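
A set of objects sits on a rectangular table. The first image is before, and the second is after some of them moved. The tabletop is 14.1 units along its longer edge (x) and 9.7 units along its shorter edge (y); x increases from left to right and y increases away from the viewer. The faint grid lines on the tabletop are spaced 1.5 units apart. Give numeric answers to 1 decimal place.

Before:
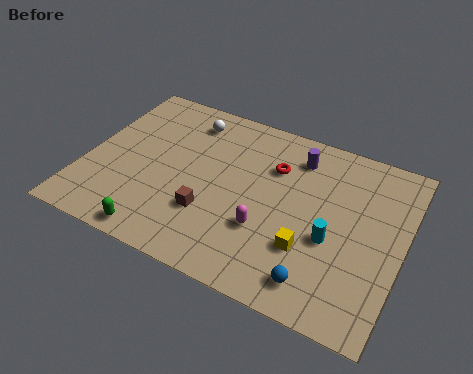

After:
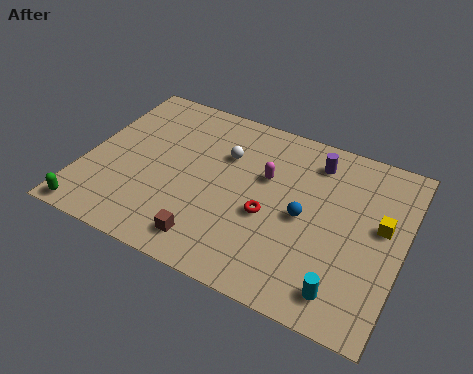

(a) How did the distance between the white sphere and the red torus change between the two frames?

-0.8

The distance was about 4.3 in the first image and 3.5 in the second, so they moved 0.8 units closer together.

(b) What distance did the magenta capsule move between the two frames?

2.9

The magenta capsule moved from about (8.3, 3.2) to (7.9, 6.1), a distance of √(0.4² + 2.9²) ≈ 2.9.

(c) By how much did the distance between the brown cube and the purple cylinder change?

+1.7

The distance was about 5.8 in the first image and 7.5 in the second, so they moved 1.7 units further apart.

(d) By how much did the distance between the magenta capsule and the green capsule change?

+3.8

They were about 5.1 units apart before and 8.9 after — 3.8 units further apart.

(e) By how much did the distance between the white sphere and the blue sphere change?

-5.0

Before: roughly 9.3 units apart; after: 4.3. That's 5.0 units closer together.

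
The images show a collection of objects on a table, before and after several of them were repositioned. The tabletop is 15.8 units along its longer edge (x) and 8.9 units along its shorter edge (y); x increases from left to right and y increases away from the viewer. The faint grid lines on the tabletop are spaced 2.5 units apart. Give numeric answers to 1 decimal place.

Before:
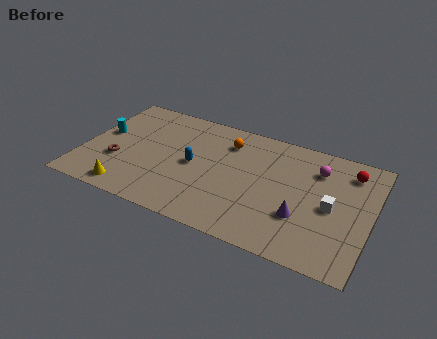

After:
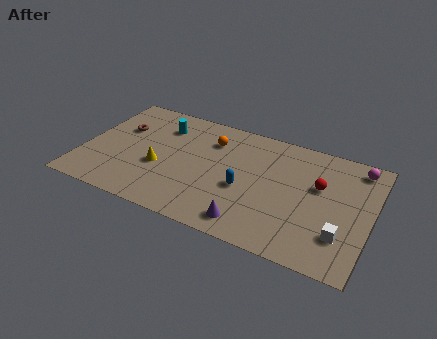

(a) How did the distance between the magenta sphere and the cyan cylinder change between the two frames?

-1.1

They were about 11.9 units apart before and 10.8 after — 1.1 units closer together.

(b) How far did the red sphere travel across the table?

2.3

From (14.4, 7.2) to (12.9, 5.5), the red sphere covered √(1.5² + 1.7²) ≈ 2.3 units.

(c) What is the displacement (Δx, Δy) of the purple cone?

(-2.6, -1.6)

The purple cone was at about (12.2, 2.9) and moved to about (9.6, 1.3).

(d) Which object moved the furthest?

the cyan cylinder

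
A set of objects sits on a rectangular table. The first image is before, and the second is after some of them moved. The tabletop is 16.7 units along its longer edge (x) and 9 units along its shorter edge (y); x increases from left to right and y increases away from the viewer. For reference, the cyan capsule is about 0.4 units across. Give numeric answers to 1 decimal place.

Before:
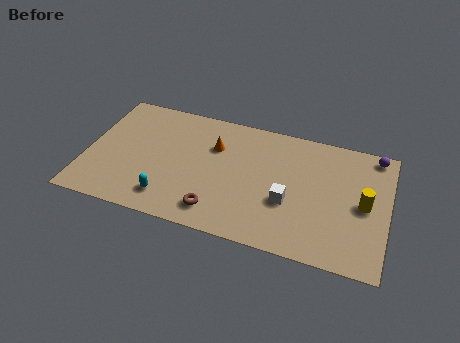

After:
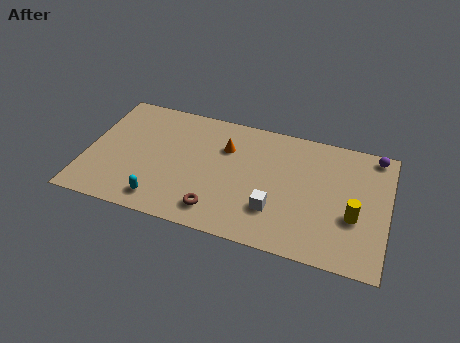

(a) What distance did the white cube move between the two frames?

1.1

The white cube was near (11.3, 3.4) before and (10.6, 2.6) after, so it travelled √(0.7² + 0.8²) ≈ 1.1 units.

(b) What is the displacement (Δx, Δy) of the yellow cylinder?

(-0.5, -1.0)

The yellow cylinder was at about (15.4, 4.4) and moved to about (14.9, 3.4).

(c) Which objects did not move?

the purple sphere and the brown torus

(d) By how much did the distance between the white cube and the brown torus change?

-0.9

They were about 4.2 units apart before and 3.3 after — 0.9 units closer together.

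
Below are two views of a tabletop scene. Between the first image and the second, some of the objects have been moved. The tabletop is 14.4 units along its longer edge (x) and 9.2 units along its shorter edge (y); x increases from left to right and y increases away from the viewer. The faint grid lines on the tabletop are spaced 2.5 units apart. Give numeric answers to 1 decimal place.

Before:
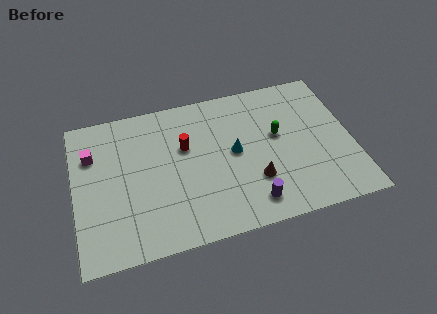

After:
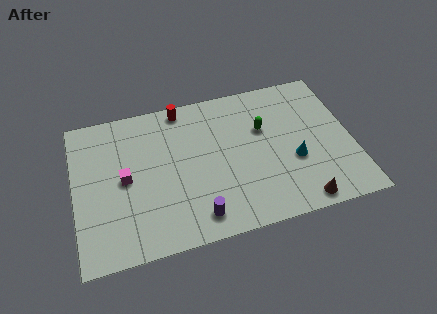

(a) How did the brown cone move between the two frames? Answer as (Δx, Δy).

(2.2, -1.9)

The brown cone started near (9.2, 2.8) and ended near (11.4, 0.9).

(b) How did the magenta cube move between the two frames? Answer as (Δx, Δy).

(1.6, -1.9)

The magenta cube started near (1.0, 6.5) and ended near (2.6, 4.6).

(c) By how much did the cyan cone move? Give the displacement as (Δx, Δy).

(3.0, -1.3)

The cyan cone was at about (8.3, 4.8) and moved to about (11.3, 3.5).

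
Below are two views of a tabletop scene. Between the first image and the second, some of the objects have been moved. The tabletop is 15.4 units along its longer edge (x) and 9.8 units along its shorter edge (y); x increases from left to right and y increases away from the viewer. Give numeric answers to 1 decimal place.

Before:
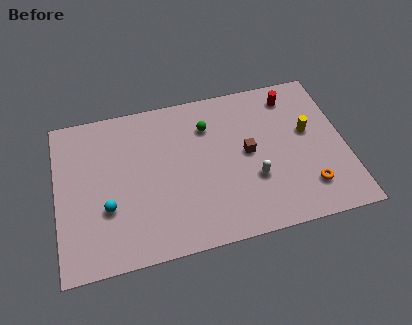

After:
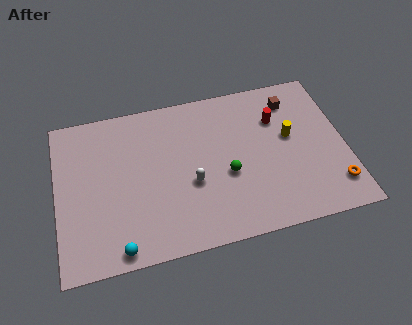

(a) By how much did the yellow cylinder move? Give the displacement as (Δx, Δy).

(-1.0, -0.1)

The yellow cylinder was at about (13.5, 5.7) and moved to about (12.5, 5.6).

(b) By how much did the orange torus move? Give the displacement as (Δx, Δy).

(1.4, -0.2)

The orange torus was at about (13.2, 2.2) and moved to about (14.6, 2.0).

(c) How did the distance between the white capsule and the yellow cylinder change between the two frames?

+1.8

The distance was about 3.9 in the first image and 5.7 in the second, so they moved 1.8 units further apart.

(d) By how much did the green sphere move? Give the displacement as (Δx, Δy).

(0.8, -3.3)

From the two frames, the green sphere sits at roughly (8.2, 7.3) before and (9.0, 4.0) after.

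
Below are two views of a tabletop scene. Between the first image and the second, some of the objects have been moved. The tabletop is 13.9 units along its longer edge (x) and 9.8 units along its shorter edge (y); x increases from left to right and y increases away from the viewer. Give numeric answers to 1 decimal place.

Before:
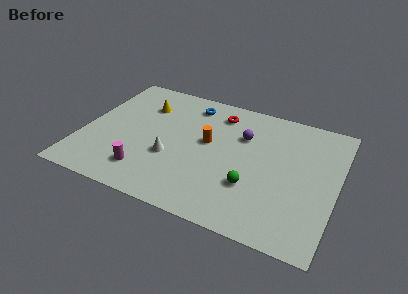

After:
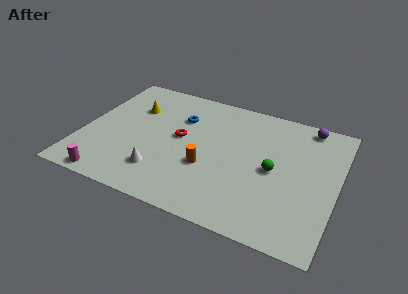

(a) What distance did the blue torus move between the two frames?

1.4

The blue torus was near (5.5, 8.2) before and (5.1, 6.9) after, so it travelled √(0.4² + 1.3²) ≈ 1.4 units.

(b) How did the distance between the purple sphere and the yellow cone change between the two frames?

+4.1

They were about 5.6 units apart before and 9.7 after — 4.1 units further apart.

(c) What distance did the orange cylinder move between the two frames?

1.9

From (6.8, 5.5) to (7.0, 3.6), the orange cylinder covered √(0.2² + 1.9²) ≈ 1.9 units.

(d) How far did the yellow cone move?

0.6

The yellow cone moved from about (3.0, 7.2) to (2.5, 6.8), a distance of √(0.5² + 0.4²) ≈ 0.6.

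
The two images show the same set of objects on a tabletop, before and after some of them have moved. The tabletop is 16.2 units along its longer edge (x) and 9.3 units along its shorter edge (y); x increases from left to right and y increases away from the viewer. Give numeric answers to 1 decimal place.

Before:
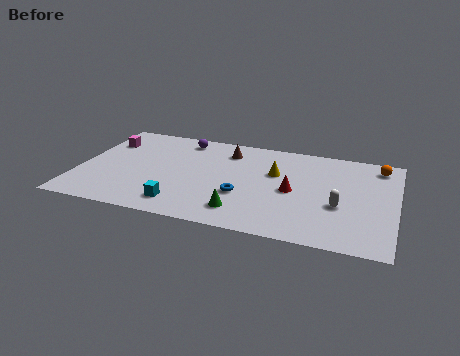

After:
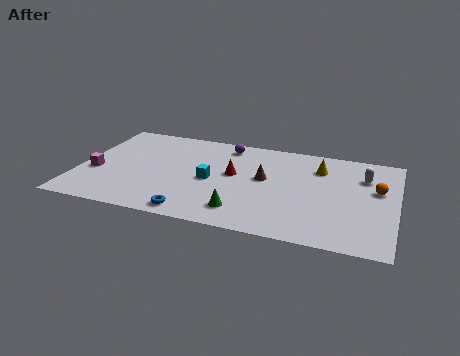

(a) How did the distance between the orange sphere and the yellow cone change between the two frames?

-2.3

Before: roughly 5.6 units apart; after: 3.3. That's 2.3 units closer together.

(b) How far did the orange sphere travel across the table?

2.3

From (15.2, 7.9) to (15.2, 5.6), the orange sphere covered √(0.0² + 2.3²) ≈ 2.3 units.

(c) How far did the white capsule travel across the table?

3.3

The white capsule moved from about (13.4, 3.6) to (14.5, 6.7), a distance of √(1.1² + 3.1²) ≈ 3.3.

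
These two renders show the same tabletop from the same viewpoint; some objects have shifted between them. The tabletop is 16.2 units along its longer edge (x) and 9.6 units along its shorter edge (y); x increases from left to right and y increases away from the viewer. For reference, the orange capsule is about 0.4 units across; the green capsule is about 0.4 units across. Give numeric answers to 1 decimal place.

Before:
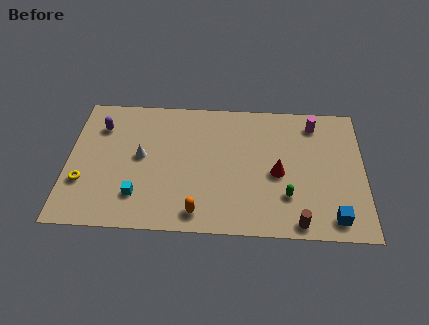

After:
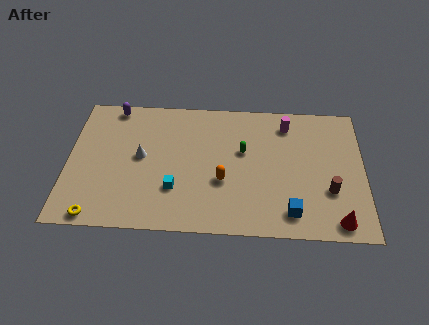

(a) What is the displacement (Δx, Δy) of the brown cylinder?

(1.7, 2.3)

The brown cylinder started near (12.6, 0.9) and ended near (14.3, 3.2).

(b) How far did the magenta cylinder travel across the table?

1.5

The magenta cylinder was near (13.5, 8.0) before and (12.0, 7.9) after, so it travelled √(1.5² + 0.1²) ≈ 1.5 units.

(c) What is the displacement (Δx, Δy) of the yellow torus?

(0.8, -2.3)

The yellow torus was at about (0.9, 3.1) and moved to about (1.7, 0.8).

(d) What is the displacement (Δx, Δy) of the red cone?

(3.2, -3.2)

The red cone was at about (11.5, 4.3) and moved to about (14.7, 1.1).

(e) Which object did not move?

the white cone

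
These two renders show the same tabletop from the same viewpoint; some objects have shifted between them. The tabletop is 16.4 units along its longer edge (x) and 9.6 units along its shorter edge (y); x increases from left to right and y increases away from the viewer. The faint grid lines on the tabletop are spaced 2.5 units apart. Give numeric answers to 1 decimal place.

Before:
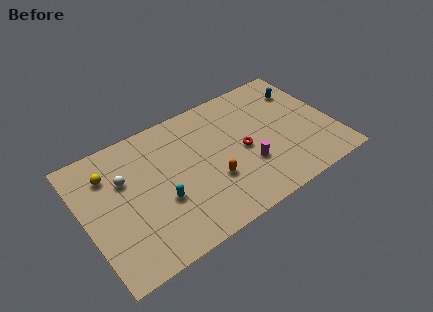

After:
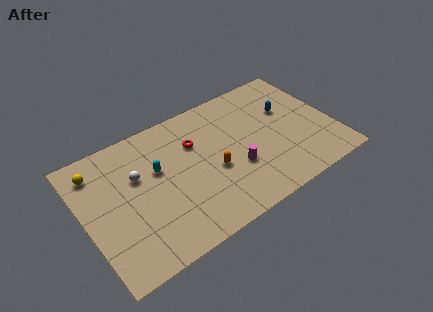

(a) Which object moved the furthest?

the red torus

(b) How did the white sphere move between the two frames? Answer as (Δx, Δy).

(0.8, -0.2)

From the two frames, the white sphere sits at roughly (2.8, 6.3) before and (3.6, 6.1) after.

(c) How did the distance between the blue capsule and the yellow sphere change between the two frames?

-0.4

Before: roughly 13.0 units apart; after: 12.6. That's 0.4 units closer together.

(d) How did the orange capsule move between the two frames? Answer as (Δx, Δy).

(0.2, 0.7)

The orange capsule was at about (8.1, 3.3) and moved to about (8.3, 4.0).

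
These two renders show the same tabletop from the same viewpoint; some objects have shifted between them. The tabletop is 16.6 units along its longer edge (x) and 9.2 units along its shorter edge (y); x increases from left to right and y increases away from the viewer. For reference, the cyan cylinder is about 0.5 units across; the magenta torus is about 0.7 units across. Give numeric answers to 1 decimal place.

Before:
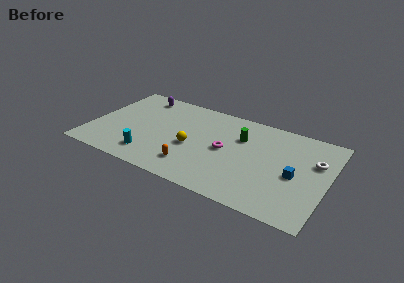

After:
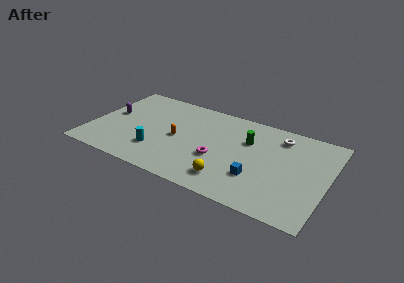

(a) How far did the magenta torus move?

1.2

The magenta torus was near (9.5, 4.6) before and (9.1, 3.5) after, so it travelled √(0.4² + 1.1²) ≈ 1.2 units.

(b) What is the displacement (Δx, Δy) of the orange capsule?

(-1.4, 2.4)

The orange capsule started near (7.5, 2.0) and ended near (6.1, 4.4).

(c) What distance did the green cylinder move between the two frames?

0.5

The green cylinder was near (10.4, 6.3) before and (10.9, 6.2) after, so it travelled √(0.5² + 0.1²) ≈ 0.5 units.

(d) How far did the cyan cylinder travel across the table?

0.8

From (4.5, 1.8) to (4.9, 2.5), the cyan cylinder covered √(0.4² + 0.7²) ≈ 0.8 units.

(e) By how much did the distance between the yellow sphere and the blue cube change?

-5.1

Before: roughly 7.2 units apart; after: 2.1. That's 5.1 units closer together.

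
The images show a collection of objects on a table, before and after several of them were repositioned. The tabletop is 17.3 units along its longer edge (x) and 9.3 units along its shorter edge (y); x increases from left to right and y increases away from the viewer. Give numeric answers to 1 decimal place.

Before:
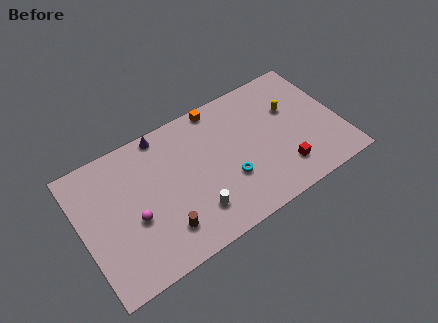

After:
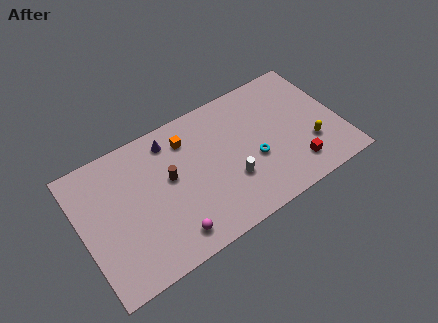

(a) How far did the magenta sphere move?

3.1

The magenta sphere moved from about (3.3, 3.8) to (5.4, 1.5), a distance of √(2.1² + 2.3²) ≈ 3.1.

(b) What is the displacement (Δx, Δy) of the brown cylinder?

(0.9, 3.2)

From the two frames, the brown cylinder sits at roughly (5.0, 2.1) before and (5.9, 5.3) after.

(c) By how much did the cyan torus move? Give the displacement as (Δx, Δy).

(1.8, 0.5)

The cyan torus started near (9.6, 3.2) and ended near (11.4, 3.7).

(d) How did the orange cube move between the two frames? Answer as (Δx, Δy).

(-2.3, -1.2)

The orange cube was at about (9.7, 8.5) and moved to about (7.4, 7.3).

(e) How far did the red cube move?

0.8

The red cube was near (13.1, 2.1) before and (13.9, 1.9) after, so it travelled √(0.8² + 0.2²) ≈ 0.8 units.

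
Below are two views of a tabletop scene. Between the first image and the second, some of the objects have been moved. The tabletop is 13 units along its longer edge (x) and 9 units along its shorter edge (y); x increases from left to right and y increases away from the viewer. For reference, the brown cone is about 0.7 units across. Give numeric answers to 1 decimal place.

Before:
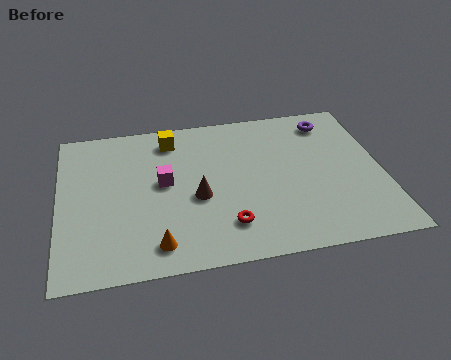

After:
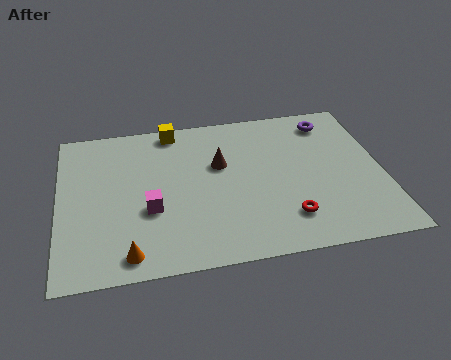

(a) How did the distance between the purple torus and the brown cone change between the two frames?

-1.7

Before: roughly 6.7 units apart; after: 5.0. That's 1.7 units closer together.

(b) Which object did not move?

the purple torus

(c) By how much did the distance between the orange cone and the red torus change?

+3.5

The distance was about 2.9 in the first image and 6.4 in the second, so they moved 3.5 units further apart.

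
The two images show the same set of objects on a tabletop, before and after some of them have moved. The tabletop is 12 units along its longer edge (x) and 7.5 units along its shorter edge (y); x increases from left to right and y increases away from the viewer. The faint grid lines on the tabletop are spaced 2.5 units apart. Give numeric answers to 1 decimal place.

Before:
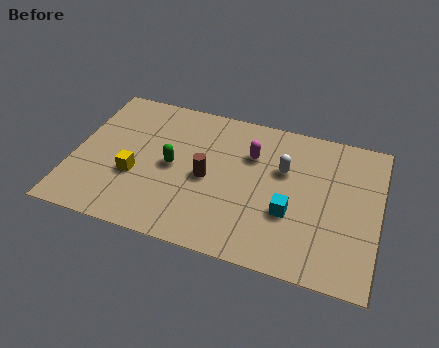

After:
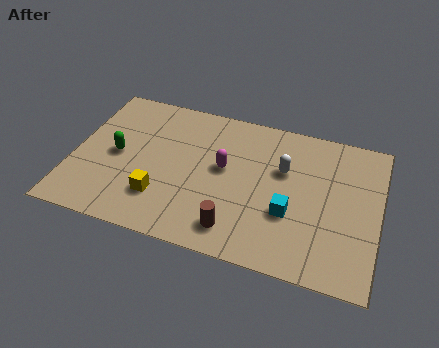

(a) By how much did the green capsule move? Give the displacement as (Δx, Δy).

(-2.2, 0.0)

The green capsule was at about (3.9, 3.7) and moved to about (1.7, 3.7).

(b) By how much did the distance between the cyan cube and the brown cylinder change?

-1.0

Before: roughly 3.4 units apart; after: 2.4. That's 1.0 units closer together.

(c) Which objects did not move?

the cyan cube and the white capsule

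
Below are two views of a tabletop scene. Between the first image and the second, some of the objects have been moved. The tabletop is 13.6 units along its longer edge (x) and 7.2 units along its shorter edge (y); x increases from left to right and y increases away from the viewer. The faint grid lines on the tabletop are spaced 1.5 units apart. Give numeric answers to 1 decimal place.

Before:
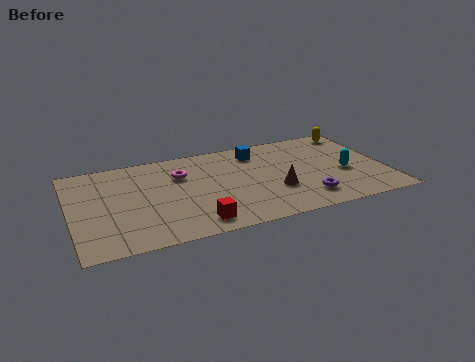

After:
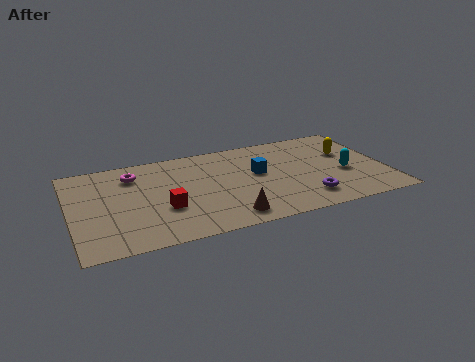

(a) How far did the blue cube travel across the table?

1.7

From (8.2, 5.8) to (8.1, 4.1), the blue cube covered √(0.1² + 1.7²) ≈ 1.7 units.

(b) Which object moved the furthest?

the brown cone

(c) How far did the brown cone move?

2.6

From (8.7, 2.5) to (6.5, 1.1), the brown cone covered √(2.2² + 1.4²) ≈ 2.6 units.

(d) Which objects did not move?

the purple torus and the cyan capsule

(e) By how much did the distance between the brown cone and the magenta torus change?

+1.2

Before: roughly 4.6 units apart; after: 5.8. That's 1.2 units further apart.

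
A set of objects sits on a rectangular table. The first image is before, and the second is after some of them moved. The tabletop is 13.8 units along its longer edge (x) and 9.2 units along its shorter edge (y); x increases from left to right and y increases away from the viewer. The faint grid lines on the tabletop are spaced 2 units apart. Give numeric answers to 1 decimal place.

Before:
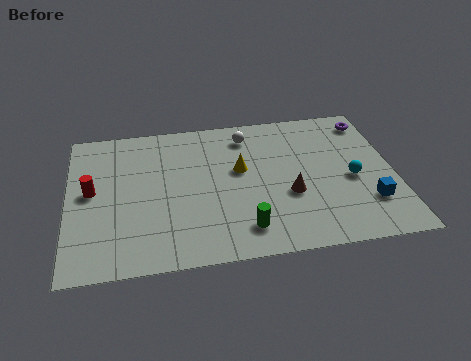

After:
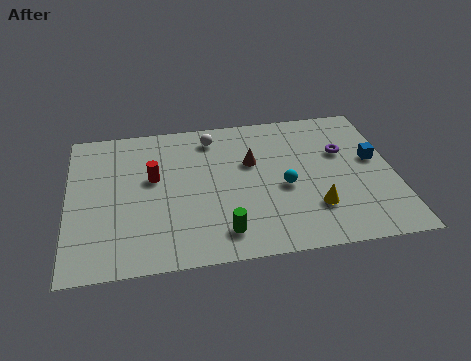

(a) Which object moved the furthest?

the yellow cone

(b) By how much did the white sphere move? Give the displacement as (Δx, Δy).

(-1.5, 0.1)

From the two frames, the white sphere sits at roughly (7.7, 7.6) before and (6.2, 7.7) after.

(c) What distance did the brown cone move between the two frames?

2.7

The brown cone was near (9.3, 3.5) before and (7.8, 5.8) after, so it travelled √(1.5² + 2.3²) ≈ 2.7 units.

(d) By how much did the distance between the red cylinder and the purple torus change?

-4.2

They were about 12.3 units apart before and 8.1 after — 4.2 units closer together.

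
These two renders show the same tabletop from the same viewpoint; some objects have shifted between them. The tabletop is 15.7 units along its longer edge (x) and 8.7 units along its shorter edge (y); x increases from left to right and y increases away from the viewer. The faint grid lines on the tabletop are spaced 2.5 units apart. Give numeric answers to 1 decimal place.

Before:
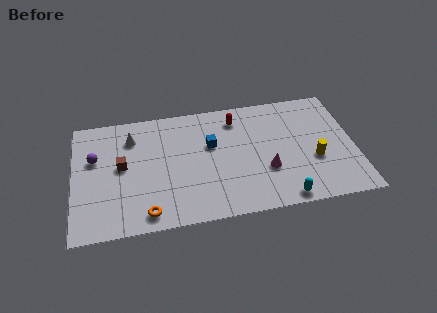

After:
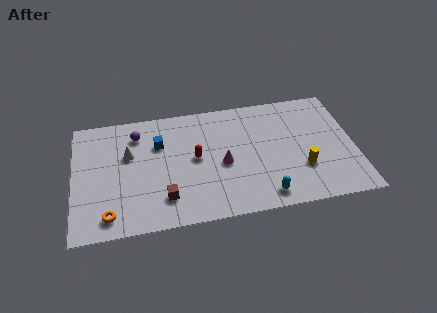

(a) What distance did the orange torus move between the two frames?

2.1

From (4.0, 1.1) to (1.9, 1.3), the orange torus covered √(2.1² + 0.2²) ≈ 2.1 units.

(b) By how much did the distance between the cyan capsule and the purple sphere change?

-2.4

Before: roughly 11.3 units apart; after: 8.9. That's 2.4 units closer together.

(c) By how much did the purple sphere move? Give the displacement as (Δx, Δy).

(2.4, 1.4)

The purple sphere started near (1.2, 5.5) and ended near (3.6, 6.9).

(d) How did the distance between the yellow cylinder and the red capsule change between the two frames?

+0.5

They were about 5.7 units apart before and 6.2 after — 0.5 units further apart.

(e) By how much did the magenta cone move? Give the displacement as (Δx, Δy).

(-2.4, 0.9)

The magenta cone started near (10.7, 3.0) and ended near (8.3, 3.9).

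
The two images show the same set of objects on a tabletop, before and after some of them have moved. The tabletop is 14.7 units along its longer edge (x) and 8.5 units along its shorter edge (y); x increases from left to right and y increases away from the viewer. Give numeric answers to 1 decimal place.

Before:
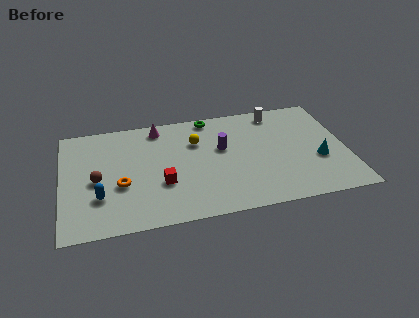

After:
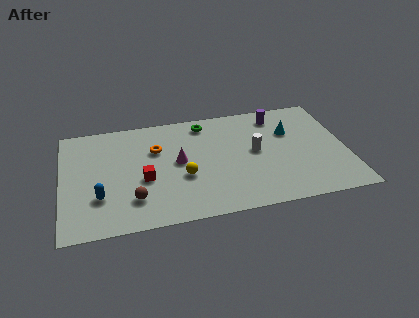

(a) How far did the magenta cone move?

3.0

From (5.1, 7.4) to (6.0, 4.5), the magenta cone covered √(0.9² + 2.9²) ≈ 3.0 units.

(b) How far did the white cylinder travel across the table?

3.2

From (11.3, 7.4) to (10.0, 4.5), the white cylinder covered √(1.3² + 2.9²) ≈ 3.2 units.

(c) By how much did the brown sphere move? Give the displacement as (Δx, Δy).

(1.8, -1.8)

The brown sphere started near (1.8, 3.9) and ended near (3.6, 2.1).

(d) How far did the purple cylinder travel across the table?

3.6

From (8.3, 5.1) to (11.3, 7.1), the purple cylinder covered √(3.0² + 2.0²) ≈ 3.6 units.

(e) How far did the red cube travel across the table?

1.0

From (5.1, 3.0) to (4.2, 3.5), the red cube covered √(0.9² + 0.5²) ≈ 1.0 units.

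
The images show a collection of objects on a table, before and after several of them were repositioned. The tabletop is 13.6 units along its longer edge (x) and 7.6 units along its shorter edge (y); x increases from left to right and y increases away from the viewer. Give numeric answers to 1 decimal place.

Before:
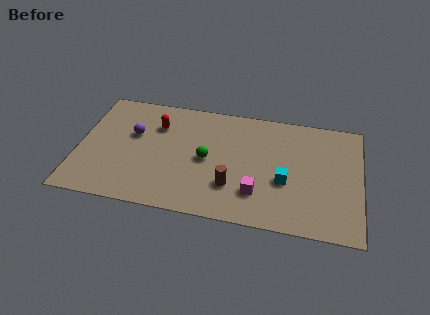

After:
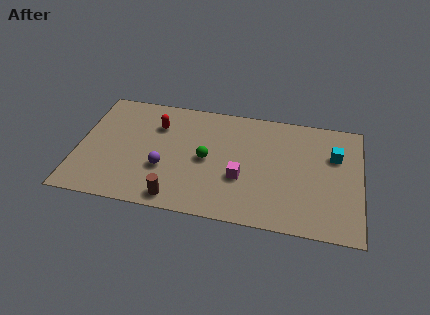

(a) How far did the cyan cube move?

3.1

The cyan cube was near (10.0, 3.0) before and (12.3, 5.1) after, so it travelled √(2.3² + 2.1²) ≈ 3.1 units.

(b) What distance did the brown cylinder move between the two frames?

2.9

The brown cylinder moved from about (7.5, 2.2) to (4.9, 0.9), a distance of √(2.6² + 1.3²) ≈ 2.9.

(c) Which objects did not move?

the red capsule and the green sphere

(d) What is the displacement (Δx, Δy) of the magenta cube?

(-0.8, 0.8)

The magenta cube was at about (8.7, 2.0) and moved to about (7.9, 2.8).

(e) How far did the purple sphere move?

2.6

The purple sphere moved from about (2.6, 4.7) to (4.2, 2.7), a distance of √(1.6² + 2.0²) ≈ 2.6.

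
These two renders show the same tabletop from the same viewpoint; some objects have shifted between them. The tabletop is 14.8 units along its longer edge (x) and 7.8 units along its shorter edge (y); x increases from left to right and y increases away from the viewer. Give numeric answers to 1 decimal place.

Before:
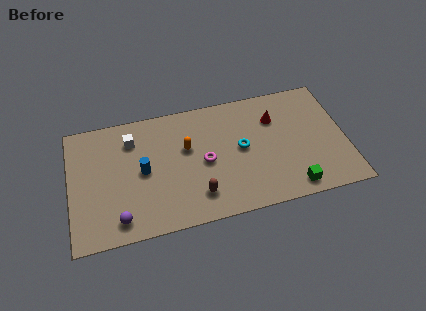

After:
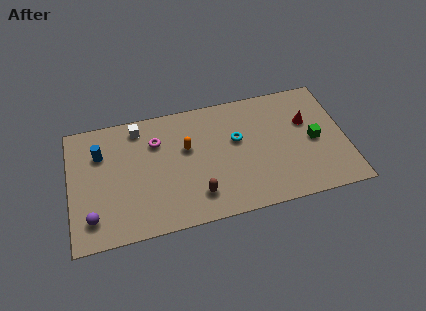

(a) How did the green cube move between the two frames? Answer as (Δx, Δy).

(1.4, 2.7)

From the two frames, the green cube sits at roughly (11.7, 1.0) before and (13.1, 3.7) after.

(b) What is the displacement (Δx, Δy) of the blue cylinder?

(-2.2, 1.6)

The blue cylinder started near (3.9, 3.9) and ended near (1.7, 5.5).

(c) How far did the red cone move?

1.8

From (11.1, 5.6) to (12.8, 5.0), the red cone covered √(1.7² + 0.6²) ≈ 1.8 units.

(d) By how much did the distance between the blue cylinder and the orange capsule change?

+2.1

They were about 2.6 units apart before and 4.7 after — 2.1 units further apart.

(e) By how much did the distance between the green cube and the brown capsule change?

+1.7

They were about 5.0 units apart before and 6.7 after — 1.7 units further apart.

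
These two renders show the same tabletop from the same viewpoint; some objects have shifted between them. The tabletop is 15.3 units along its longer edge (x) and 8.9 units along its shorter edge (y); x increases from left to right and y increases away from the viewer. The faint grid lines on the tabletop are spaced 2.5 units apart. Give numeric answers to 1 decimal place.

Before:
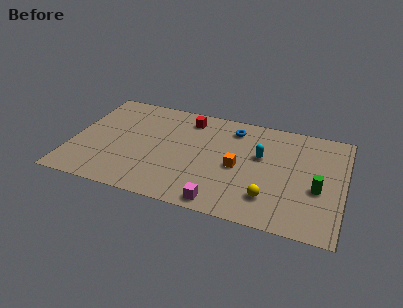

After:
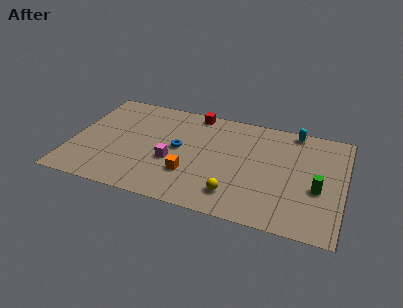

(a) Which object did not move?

the green cylinder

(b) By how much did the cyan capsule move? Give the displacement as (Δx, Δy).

(1.7, 2.7)

The cyan capsule started near (10.6, 5.4) and ended near (12.3, 8.1).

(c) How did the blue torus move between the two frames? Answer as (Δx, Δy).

(-2.9, -2.6)

From the two frames, the blue torus sits at roughly (8.9, 7.3) before and (6.0, 4.7) after.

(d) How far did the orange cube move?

3.0

The orange cube moved from about (9.4, 4.1) to (6.8, 2.7), a distance of √(2.6² + 1.4²) ≈ 3.0.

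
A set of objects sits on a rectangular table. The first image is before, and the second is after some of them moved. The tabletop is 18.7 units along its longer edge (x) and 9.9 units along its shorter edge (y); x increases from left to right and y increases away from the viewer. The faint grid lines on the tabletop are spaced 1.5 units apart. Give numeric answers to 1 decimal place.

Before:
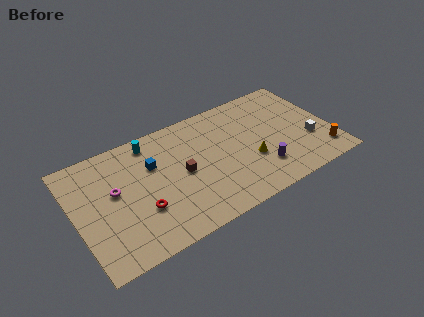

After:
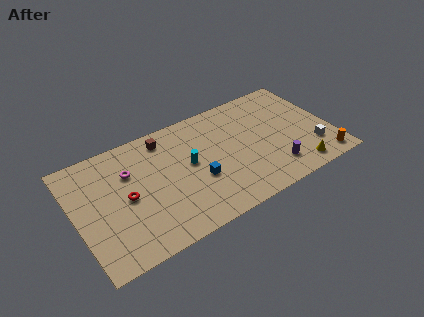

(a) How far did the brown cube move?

3.6

From (7.7, 4.9) to (6.9, 8.4), the brown cube covered √(0.8² + 3.5²) ≈ 3.6 units.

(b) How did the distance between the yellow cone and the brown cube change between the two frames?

+6.2

They were about 5.1 units apart before and 11.3 after — 6.2 units further apart.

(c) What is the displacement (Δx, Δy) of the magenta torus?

(1.2, 1.1)

The magenta torus was at about (2.9, 5.7) and moved to about (4.1, 6.8).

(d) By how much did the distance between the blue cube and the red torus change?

+1.7

They were about 3.5 units apart before and 5.2 after — 1.7 units further apart.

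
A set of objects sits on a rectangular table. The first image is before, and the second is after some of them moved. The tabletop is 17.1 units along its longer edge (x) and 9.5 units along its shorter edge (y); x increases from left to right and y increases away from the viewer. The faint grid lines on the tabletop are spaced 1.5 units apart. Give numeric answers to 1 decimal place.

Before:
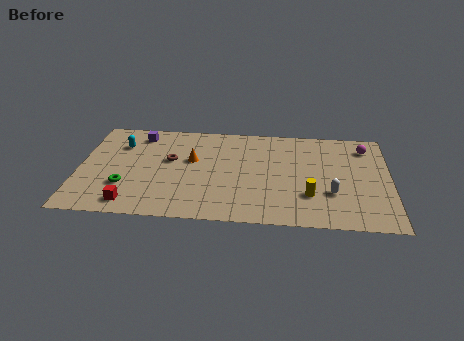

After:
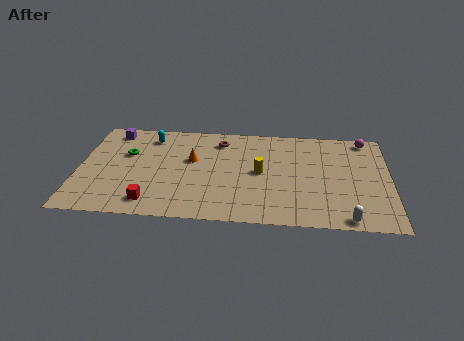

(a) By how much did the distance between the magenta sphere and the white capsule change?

+2.8

Before: roughly 5.0 units apart; after: 7.8. That's 2.8 units further apart.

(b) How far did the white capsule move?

2.4

From (13.9, 3.1) to (14.7, 0.8), the white capsule covered √(0.8² + 2.3²) ≈ 2.4 units.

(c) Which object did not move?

the orange cone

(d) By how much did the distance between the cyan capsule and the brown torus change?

+0.8

The distance was about 3.1 in the first image and 3.9 in the second, so they moved 0.8 units further apart.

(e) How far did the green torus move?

3.1

The green torus moved from about (2.6, 2.9) to (2.6, 6.0), a distance of √(0.0² + 3.1²) ≈ 3.1.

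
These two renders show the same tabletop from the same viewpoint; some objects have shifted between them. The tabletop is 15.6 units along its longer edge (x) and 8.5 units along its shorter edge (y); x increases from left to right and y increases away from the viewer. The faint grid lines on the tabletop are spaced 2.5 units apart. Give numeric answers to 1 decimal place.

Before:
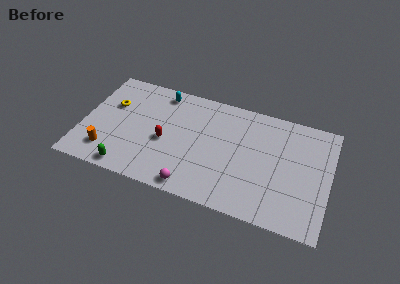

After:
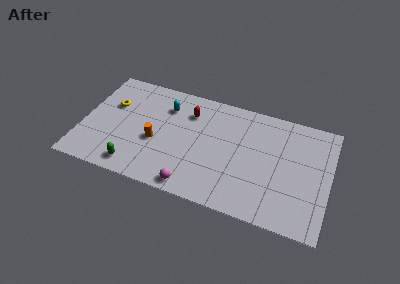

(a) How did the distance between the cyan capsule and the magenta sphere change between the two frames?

-1.1

They were about 7.0 units apart before and 5.9 after — 1.1 units closer together.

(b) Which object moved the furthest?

the orange cylinder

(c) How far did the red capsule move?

3.0

From (5.3, 3.7) to (6.6, 6.4), the red capsule covered √(1.3² + 2.7²) ≈ 3.0 units.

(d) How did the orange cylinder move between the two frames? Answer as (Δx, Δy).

(2.9, 1.7)

From the two frames, the orange cylinder sits at roughly (1.8, 1.8) before and (4.7, 3.5) after.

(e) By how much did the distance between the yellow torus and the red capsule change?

+1.0

The distance was about 4.0 in the first image and 5.0 in the second, so they moved 1.0 units further apart.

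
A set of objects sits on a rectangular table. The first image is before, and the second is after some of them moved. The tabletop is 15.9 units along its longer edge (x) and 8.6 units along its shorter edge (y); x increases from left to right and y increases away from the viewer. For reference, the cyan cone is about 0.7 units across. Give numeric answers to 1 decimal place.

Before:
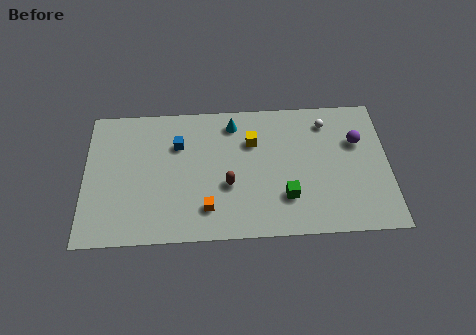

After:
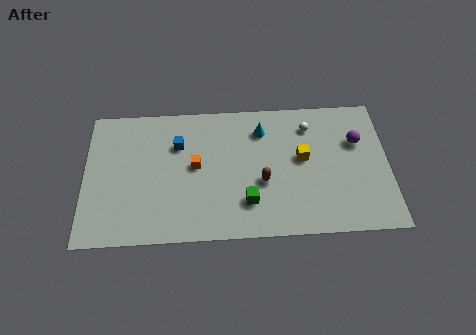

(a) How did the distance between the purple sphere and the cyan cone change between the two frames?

-1.6

They were about 6.7 units apart before and 5.1 after — 1.6 units closer together.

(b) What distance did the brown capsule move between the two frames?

1.8

The brown capsule moved from about (7.5, 3.3) to (9.3, 3.4), a distance of √(1.8² + 0.1²) ≈ 1.8.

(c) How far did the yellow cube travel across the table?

2.9

From (8.8, 6.0) to (11.4, 4.8), the yellow cube covered √(2.6² + 1.2²) ≈ 2.9 units.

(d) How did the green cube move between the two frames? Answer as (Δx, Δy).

(-2.0, -0.2)

The green cube was at about (10.5, 2.4) and moved to about (8.5, 2.2).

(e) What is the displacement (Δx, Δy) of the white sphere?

(-0.9, -0.2)

The white sphere was at about (12.7, 7.0) and moved to about (11.8, 6.8).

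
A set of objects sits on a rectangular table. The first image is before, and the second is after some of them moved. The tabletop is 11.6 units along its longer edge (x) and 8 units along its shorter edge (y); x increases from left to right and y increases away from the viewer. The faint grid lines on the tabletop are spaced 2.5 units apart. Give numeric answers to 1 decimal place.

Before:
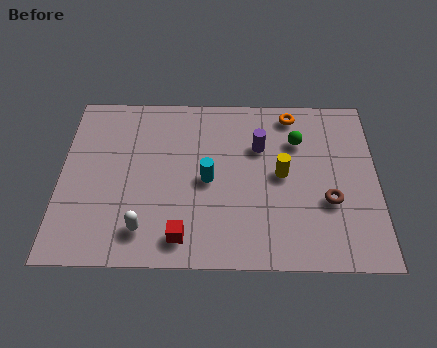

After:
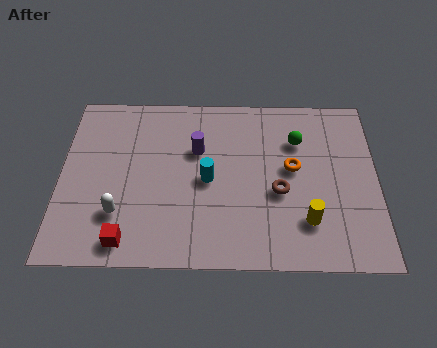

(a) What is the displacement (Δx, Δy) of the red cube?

(-2.0, -0.2)

From the two frames, the red cube sits at roughly (4.5, 1.2) before and (2.5, 1.0) after.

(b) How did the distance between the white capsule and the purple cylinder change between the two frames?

-1.6

The distance was about 5.7 in the first image and 4.1 in the second, so they moved 1.6 units closer together.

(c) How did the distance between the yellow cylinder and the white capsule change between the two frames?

+1.2

Before: roughly 5.6 units apart; after: 6.8. That's 1.2 units further apart.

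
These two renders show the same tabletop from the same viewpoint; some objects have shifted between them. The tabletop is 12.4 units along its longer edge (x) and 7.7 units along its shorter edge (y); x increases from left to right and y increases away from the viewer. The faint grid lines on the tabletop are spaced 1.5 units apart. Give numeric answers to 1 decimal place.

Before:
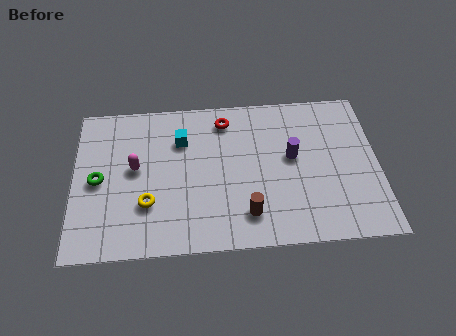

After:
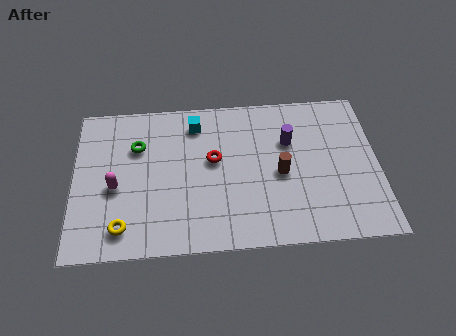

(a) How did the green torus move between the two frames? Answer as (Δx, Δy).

(1.6, 1.6)

The green torus was at about (1.0, 3.7) and moved to about (2.6, 5.3).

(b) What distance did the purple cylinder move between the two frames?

0.8

The purple cylinder was near (8.9, 4.3) before and (8.8, 5.1) after, so it travelled √(0.1² + 0.8²) ≈ 0.8 units.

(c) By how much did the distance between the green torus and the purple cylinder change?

-1.7

They were about 7.9 units apart before and 6.2 after — 1.7 units closer together.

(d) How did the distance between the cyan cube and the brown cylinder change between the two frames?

-0.3

Before: roughly 4.7 units apart; after: 4.4. That's 0.3 units closer together.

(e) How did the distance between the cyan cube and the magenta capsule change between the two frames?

+2.2

The distance was about 2.3 in the first image and 4.5 in the second, so they moved 2.2 units further apart.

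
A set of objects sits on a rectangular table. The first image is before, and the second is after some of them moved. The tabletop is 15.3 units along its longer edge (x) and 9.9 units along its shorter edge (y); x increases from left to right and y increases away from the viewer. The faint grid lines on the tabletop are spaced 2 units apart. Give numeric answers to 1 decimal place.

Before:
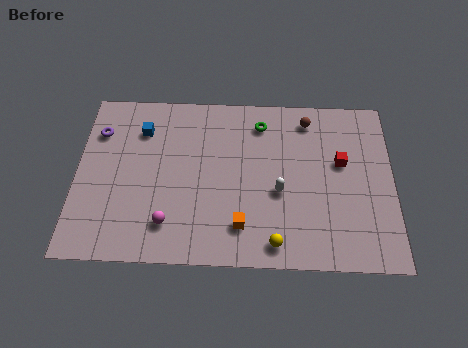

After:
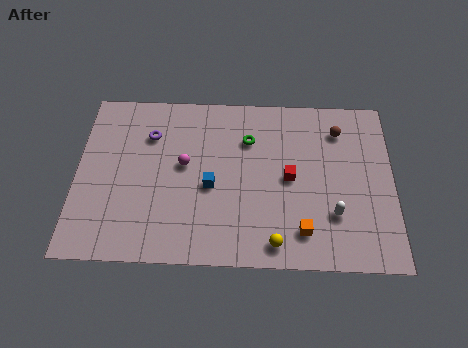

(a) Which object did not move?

the yellow sphere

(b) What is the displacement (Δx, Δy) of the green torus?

(-0.6, -1.0)

From the two frames, the green torus sits at roughly (8.9, 8.1) before and (8.3, 7.1) after.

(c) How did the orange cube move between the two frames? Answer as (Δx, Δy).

(2.9, -0.2)

The orange cube started near (8.0, 2.1) and ended near (10.9, 1.9).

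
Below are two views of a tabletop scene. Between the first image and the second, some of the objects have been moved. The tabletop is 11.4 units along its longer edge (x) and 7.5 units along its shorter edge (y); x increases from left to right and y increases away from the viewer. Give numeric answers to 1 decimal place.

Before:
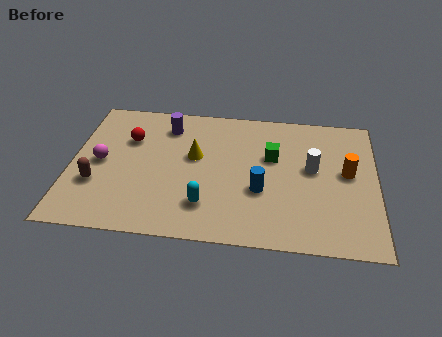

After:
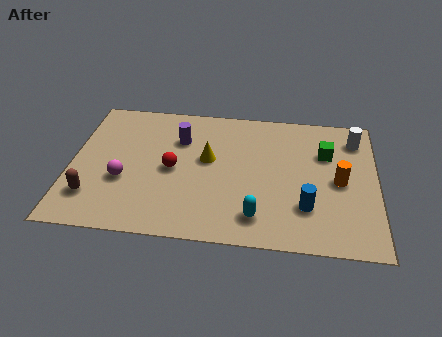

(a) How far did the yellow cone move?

0.5

From (4.6, 4.4) to (5.1, 4.3), the yellow cone covered √(0.5² + 0.1²) ≈ 0.5 units.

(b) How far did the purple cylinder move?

0.9

From (3.5, 6.0) to (4.0, 5.3), the purple cylinder covered √(0.5² + 0.7²) ≈ 0.9 units.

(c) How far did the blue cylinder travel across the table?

1.8

The blue cylinder moved from about (7.1, 2.8) to (8.8, 2.1), a distance of √(1.7² + 0.7²) ≈ 1.8.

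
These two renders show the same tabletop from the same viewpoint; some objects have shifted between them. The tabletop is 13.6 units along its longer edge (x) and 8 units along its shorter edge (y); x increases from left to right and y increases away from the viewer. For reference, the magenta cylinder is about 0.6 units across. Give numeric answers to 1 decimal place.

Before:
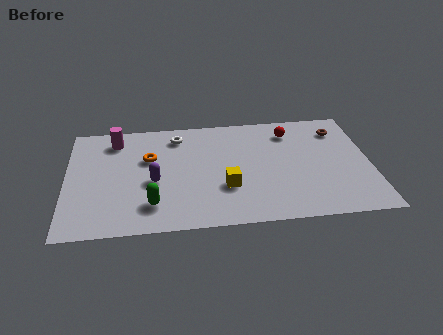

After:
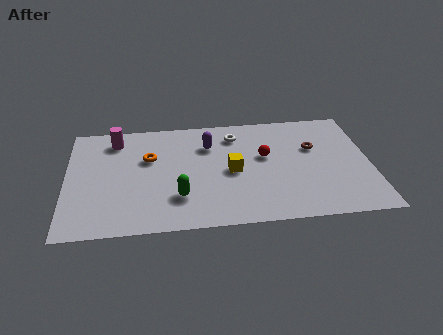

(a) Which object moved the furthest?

the purple capsule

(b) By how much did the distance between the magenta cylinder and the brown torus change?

-1.1

The distance was about 10.1 in the first image and 9.0 in the second, so they moved 1.1 units closer together.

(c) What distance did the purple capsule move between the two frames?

3.5

The purple capsule moved from about (3.9, 3.4) to (6.4, 5.8), a distance of √(2.5² + 2.4²) ≈ 3.5.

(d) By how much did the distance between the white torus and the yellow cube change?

-1.8

Before: roughly 4.4 units apart; after: 2.6. That's 1.8 units closer together.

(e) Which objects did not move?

the magenta cylinder and the orange torus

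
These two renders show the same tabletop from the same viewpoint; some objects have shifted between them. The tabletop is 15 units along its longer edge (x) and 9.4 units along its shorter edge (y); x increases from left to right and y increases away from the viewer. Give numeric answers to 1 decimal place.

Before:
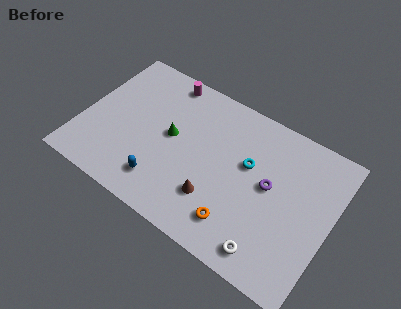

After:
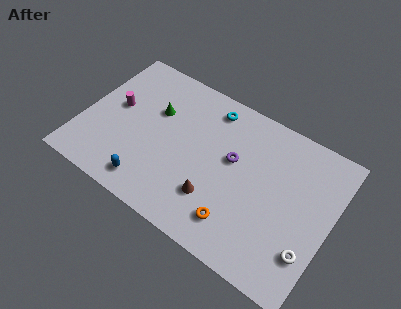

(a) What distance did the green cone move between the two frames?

1.6

The green cone was near (5.3, 5.0) before and (4.1, 6.1) after, so it travelled √(1.2² + 1.1²) ≈ 1.6 units.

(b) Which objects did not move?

the orange torus and the brown cone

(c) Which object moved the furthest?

the magenta cylinder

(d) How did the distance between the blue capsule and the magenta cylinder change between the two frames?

-1.9

Before: roughly 6.6 units apart; after: 4.7. That's 1.9 units closer together.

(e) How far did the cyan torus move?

3.5

From (9.9, 5.7) to (7.2, 8.0), the cyan torus covered √(2.7² + 2.3²) ≈ 3.5 units.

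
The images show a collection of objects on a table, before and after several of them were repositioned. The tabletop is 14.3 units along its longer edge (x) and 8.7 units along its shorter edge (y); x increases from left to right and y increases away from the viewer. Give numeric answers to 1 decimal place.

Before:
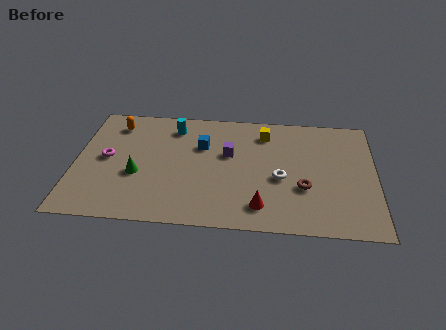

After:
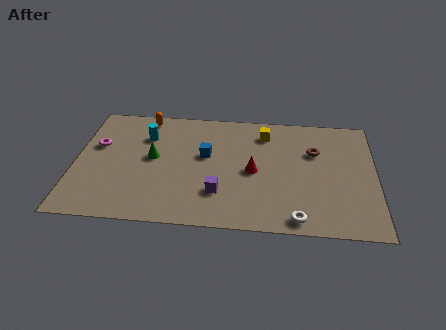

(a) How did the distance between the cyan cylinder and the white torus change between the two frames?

+2.9

The distance was about 6.2 in the first image and 9.1 in the second, so they moved 2.9 units further apart.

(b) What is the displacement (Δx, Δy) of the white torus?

(0.8, -2.8)

From the two frames, the white torus sits at roughly (9.8, 3.7) before and (10.6, 0.9) after.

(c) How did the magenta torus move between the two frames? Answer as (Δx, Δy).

(-0.5, 0.9)

The magenta torus started near (1.5, 4.5) and ended near (1.0, 5.4).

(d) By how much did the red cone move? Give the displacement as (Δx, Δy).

(-0.4, 2.5)

From the two frames, the red cone sits at roughly (8.9, 1.6) before and (8.5, 4.1) after.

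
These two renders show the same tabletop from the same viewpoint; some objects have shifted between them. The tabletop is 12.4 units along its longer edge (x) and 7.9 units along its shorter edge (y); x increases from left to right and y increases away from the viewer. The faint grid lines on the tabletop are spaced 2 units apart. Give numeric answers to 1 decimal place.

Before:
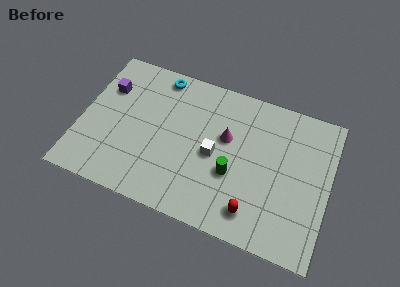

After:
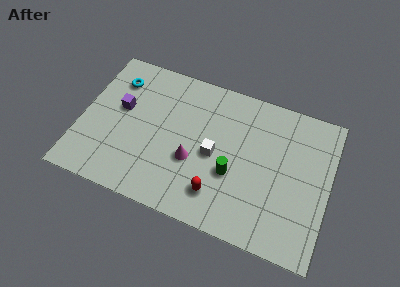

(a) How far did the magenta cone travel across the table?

2.3

The magenta cone moved from about (7.2, 4.8) to (5.7, 3.0), a distance of √(1.5² + 1.8²) ≈ 2.3.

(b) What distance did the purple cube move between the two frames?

1.2

From (1.1, 5.5) to (1.9, 4.6), the purple cube covered √(0.8² + 0.9²) ≈ 1.2 units.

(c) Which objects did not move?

the white cube and the green cylinder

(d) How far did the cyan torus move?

2.3

The cyan torus was near (3.6, 7.0) before and (1.5, 6.1) after, so it travelled √(2.1² + 0.9²) ≈ 2.3 units.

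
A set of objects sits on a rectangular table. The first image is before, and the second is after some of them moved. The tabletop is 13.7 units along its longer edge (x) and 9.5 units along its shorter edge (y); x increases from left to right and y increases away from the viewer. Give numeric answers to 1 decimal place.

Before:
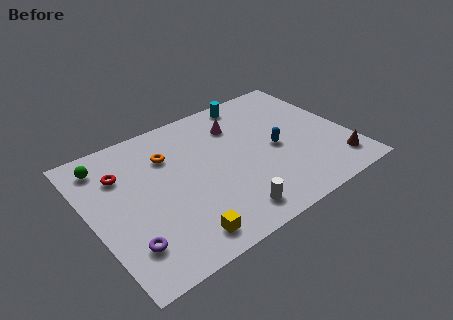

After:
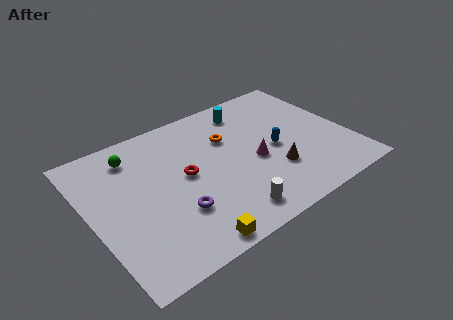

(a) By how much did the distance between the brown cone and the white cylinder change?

-2.8

Before: roughly 6.0 units apart; after: 3.2. That's 2.8 units closer together.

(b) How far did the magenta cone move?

3.0

The magenta cone moved from about (8.2, 7.1) to (8.6, 4.1), a distance of √(0.4² + 3.0²) ≈ 3.0.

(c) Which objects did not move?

the blue capsule and the white cylinder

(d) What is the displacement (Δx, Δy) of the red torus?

(3.1, -1.8)

The red torus was at about (1.9, 6.8) and moved to about (5.0, 5.0).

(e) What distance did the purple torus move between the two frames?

2.8

From (1.4, 2.2) to (4.1, 2.9), the purple torus covered √(2.7² + 0.7²) ≈ 2.8 units.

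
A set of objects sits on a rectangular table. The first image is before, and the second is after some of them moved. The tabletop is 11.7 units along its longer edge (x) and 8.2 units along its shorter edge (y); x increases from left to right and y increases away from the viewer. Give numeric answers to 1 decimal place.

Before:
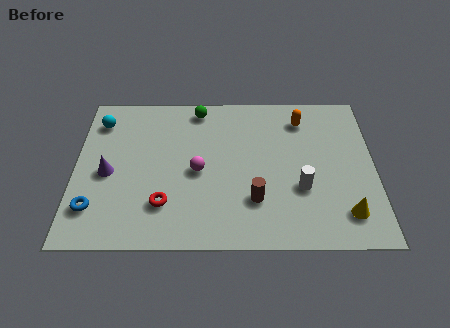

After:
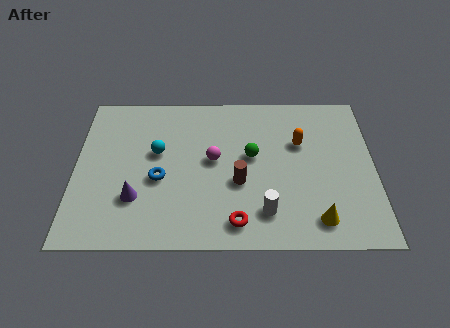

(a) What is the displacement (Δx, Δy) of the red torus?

(2.8, -0.9)

The red torus was at about (3.5, 2.1) and moved to about (6.3, 1.2).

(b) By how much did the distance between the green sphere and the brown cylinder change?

-3.9

The distance was about 5.4 in the first image and 1.5 in the second, so they moved 3.9 units closer together.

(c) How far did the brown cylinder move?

1.1

From (7.0, 2.3) to (6.4, 3.2), the brown cylinder covered √(0.6² + 0.9²) ≈ 1.1 units.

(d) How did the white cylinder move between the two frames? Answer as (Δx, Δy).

(-1.4, -1.2)

The white cylinder started near (8.8, 2.9) and ended near (7.4, 1.7).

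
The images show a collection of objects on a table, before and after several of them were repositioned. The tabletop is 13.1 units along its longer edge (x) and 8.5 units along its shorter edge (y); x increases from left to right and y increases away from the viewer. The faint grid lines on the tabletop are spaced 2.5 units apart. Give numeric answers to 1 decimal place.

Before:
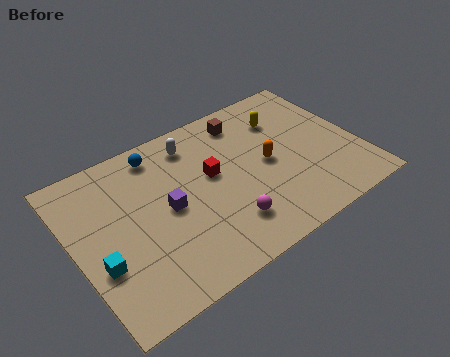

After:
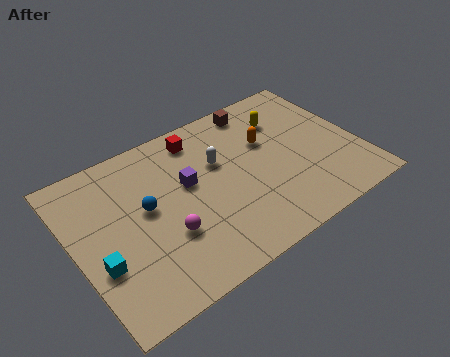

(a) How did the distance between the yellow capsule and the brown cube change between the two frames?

-0.3

Before: roughly 1.9 units apart; after: 1.6. That's 0.3 units closer together.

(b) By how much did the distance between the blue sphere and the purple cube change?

-1.1

The distance was about 3.1 in the first image and 2.0 in the second, so they moved 1.1 units closer together.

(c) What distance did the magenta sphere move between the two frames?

2.8

The magenta sphere was near (6.5, 2.0) before and (3.9, 2.9) after, so it travelled √(2.6² + 0.9²) ≈ 2.8 units.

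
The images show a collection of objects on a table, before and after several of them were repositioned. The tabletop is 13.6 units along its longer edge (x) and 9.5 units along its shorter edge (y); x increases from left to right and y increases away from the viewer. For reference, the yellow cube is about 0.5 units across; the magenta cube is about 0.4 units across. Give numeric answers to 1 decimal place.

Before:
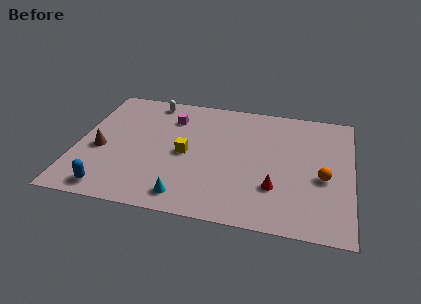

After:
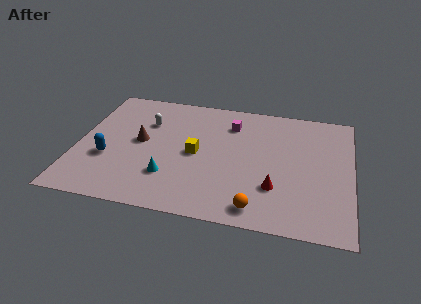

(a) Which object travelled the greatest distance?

the orange sphere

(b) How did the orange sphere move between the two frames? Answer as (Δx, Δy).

(-3.1, -2.8)

The orange sphere was at about (12.2, 4.0) and moved to about (9.1, 1.2).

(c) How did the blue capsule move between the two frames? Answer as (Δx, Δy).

(-0.3, 2.3)

The blue capsule was at about (1.9, 1.1) and moved to about (1.6, 3.4).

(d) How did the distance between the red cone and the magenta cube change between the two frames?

-1.9

Before: roughly 7.0 units apart; after: 5.1. That's 1.9 units closer together.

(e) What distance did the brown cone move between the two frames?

2.1

The brown cone moved from about (1.2, 4.0) to (3.1, 5.0), a distance of √(1.9² + 1.0²) ≈ 2.1.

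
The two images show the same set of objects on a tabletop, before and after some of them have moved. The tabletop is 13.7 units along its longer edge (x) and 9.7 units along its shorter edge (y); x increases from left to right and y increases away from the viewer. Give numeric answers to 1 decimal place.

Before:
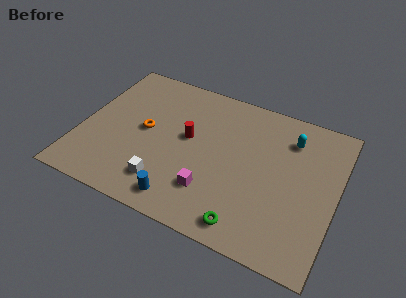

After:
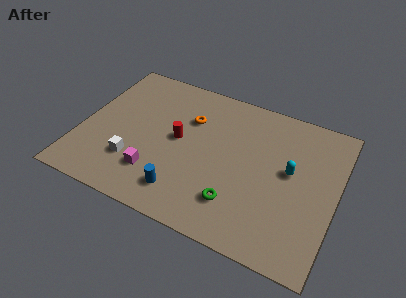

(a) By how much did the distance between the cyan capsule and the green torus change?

-2.5

Before: roughly 6.5 units apart; after: 4.0. That's 2.5 units closer together.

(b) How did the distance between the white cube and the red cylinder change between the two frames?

-0.3

Before: roughly 3.5 units apart; after: 3.2. That's 0.3 units closer together.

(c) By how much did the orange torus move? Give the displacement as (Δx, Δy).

(2.2, 1.7)

The orange torus was at about (3.4, 5.0) and moved to about (5.6, 6.7).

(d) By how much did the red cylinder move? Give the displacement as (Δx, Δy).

(-0.5, -0.3)

From the two frames, the red cylinder sits at roughly (5.7, 5.4) before and (5.2, 5.1) after.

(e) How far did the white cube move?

1.9

The white cube was near (4.9, 2.0) before and (3.1, 2.7) after, so it travelled √(1.8² + 0.7²) ≈ 1.9 units.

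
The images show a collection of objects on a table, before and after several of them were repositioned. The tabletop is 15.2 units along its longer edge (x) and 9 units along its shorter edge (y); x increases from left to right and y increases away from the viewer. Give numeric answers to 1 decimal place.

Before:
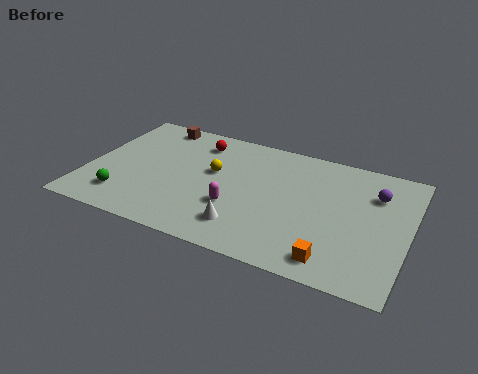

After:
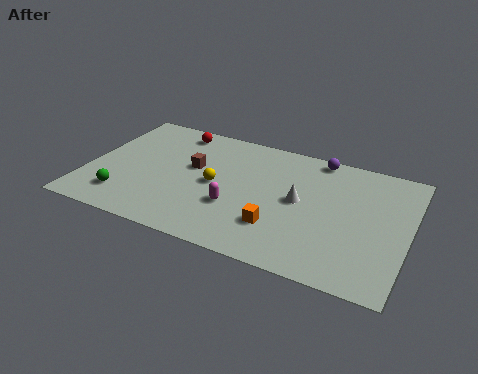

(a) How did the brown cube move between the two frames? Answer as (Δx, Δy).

(2.2, -2.7)

From the two frames, the brown cube sits at roughly (2.7, 8.0) before and (4.9, 5.3) after.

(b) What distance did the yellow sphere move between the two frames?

0.9

From (5.9, 5.3) to (6.1, 4.4), the yellow sphere covered √(0.2² + 0.9²) ≈ 0.9 units.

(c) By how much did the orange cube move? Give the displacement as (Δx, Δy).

(-2.7, 1.2)

The orange cube started near (12.0, 1.3) and ended near (9.3, 2.5).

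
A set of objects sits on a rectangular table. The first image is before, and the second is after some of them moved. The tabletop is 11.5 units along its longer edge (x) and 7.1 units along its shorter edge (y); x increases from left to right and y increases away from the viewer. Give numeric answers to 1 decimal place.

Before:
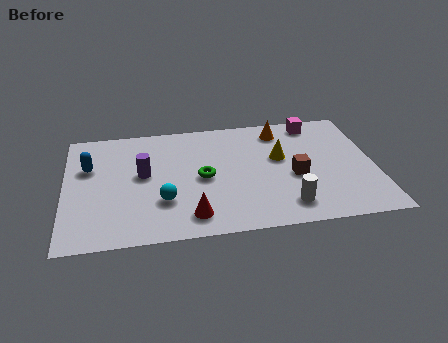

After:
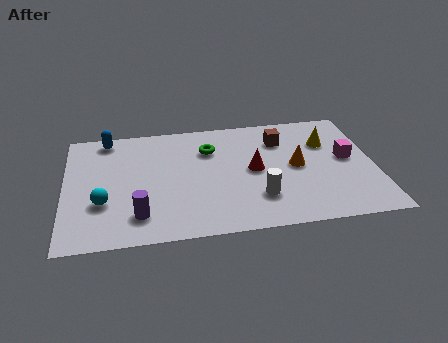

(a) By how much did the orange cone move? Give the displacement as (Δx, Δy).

(0.5, -2.3)

The orange cone was at about (8.1, 5.9) and moved to about (8.6, 3.6).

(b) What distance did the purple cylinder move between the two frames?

2.4

The purple cylinder was near (2.9, 3.9) before and (2.7, 1.5) after, so it travelled √(0.2² + 2.4²) ≈ 2.4 units.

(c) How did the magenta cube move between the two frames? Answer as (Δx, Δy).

(1.1, -2.4)

The magenta cube started near (9.4, 6.2) and ended near (10.5, 3.8).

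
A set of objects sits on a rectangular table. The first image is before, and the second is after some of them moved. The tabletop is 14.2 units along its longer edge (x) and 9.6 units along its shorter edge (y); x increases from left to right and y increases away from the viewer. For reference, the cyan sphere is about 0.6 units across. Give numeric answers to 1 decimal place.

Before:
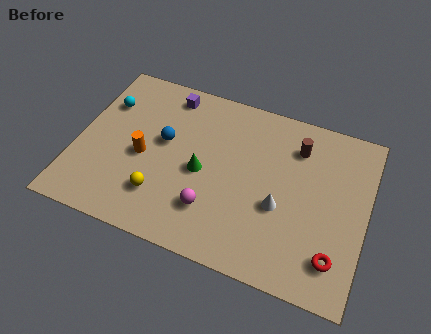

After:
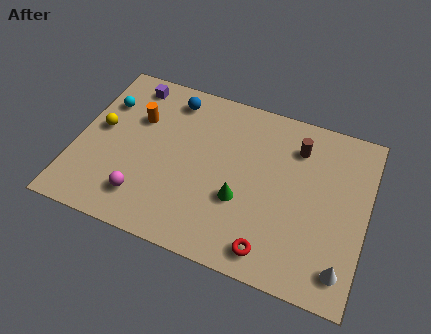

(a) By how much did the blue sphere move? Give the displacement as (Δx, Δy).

(0.1, 2.6)

From the two frames, the blue sphere sits at roughly (4.2, 5.5) before and (4.3, 8.1) after.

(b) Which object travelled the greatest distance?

the yellow sphere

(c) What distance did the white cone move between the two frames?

3.9

The white cone was near (10.1, 3.8) before and (13.3, 1.6) after, so it travelled √(3.2² + 2.2²) ≈ 3.9 units.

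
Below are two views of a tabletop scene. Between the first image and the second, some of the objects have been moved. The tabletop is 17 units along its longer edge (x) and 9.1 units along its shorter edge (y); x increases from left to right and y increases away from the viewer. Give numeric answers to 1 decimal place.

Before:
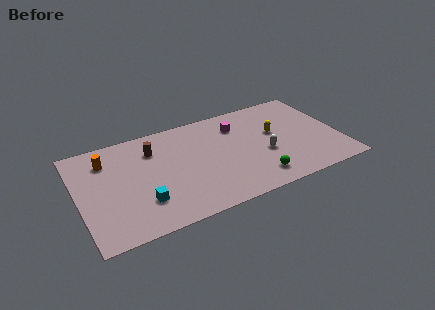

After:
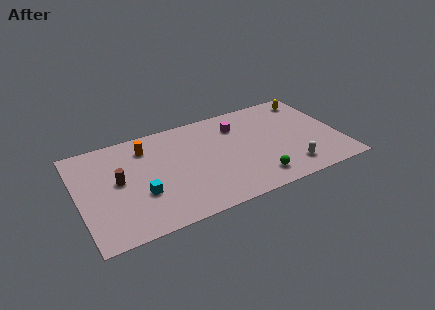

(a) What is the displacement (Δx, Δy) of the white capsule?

(1.4, -1.9)

From the two frames, the white capsule sits at roughly (12.0, 3.6) before and (13.4, 1.7) after.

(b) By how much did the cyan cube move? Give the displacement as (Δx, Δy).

(0.0, 0.7)

The cyan cube was at about (3.9, 2.5) and moved to about (3.9, 3.2).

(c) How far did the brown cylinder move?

3.1

The brown cylinder moved from about (5.0, 6.8) to (2.6, 4.9), a distance of √(2.4² + 1.9²) ≈ 3.1.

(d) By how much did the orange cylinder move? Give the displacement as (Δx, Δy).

(2.6, 0.2)

The orange cylinder started near (2.0, 7.0) and ended near (4.6, 7.2).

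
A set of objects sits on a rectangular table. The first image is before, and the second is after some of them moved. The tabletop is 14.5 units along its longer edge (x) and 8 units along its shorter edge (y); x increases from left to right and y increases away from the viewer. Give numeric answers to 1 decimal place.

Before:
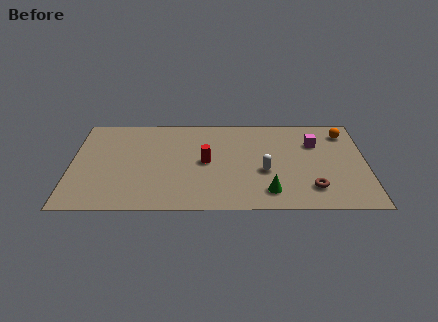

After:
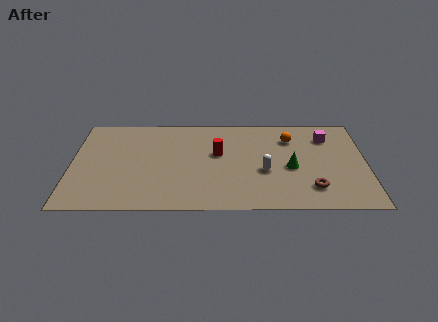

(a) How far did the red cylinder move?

0.9

The red cylinder was near (6.6, 4.0) before and (7.2, 4.7) after, so it travelled √(0.6² + 0.7²) ≈ 0.9 units.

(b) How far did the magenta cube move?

0.8

From (12.0, 5.6) to (12.6, 6.1), the magenta cube covered √(0.6² + 0.5²) ≈ 0.8 units.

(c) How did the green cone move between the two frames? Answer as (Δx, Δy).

(1.1, 2.0)

The green cone was at about (9.7, 1.5) and moved to about (10.8, 3.5).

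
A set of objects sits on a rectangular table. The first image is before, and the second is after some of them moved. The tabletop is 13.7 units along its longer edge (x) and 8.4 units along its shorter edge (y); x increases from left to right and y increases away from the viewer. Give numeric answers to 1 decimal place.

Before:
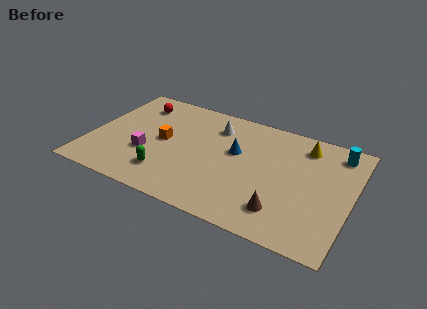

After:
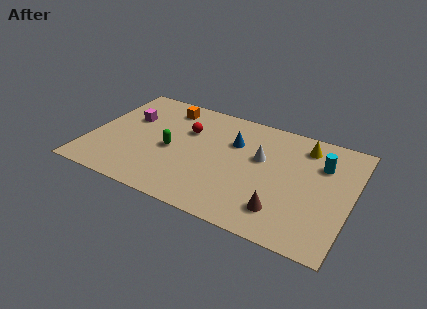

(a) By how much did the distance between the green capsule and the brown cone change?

+0.3

The distance was about 6.1 in the first image and 6.4 in the second, so they moved 0.3 units further apart.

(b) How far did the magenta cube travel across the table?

2.7

The magenta cube moved from about (3.1, 3.0) to (1.8, 5.4), a distance of √(1.3² + 2.4²) ≈ 2.7.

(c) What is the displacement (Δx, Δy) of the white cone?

(2.6, -1.4)

The white cone was at about (6.3, 6.5) and moved to about (8.9, 5.1).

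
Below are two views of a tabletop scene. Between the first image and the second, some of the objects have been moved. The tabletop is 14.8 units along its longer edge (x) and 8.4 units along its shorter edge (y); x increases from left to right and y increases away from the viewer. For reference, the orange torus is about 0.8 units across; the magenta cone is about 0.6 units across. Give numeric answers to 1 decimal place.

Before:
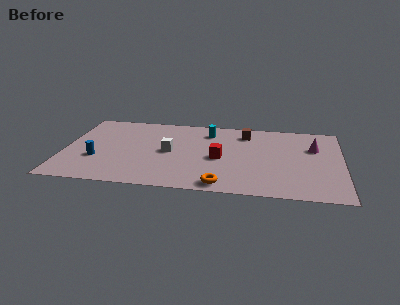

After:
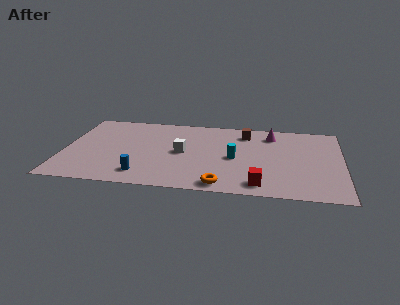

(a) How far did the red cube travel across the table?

3.4

From (8.3, 3.8) to (10.5, 1.2), the red cube covered √(2.2² + 2.6²) ≈ 3.4 units.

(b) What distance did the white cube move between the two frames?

0.7

From (5.6, 4.2) to (6.3, 4.2), the white cube covered √(0.7² + 0.0²) ≈ 0.7 units.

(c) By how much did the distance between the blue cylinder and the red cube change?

-0.4

Before: roughly 6.6 units apart; after: 6.2. That's 0.4 units closer together.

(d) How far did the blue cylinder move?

2.9

The blue cylinder moved from about (1.8, 2.9) to (4.3, 1.5), a distance of √(2.5² + 1.4²) ≈ 2.9.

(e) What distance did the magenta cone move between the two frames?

2.6

The magenta cone was near (13.3, 5.6) before and (11.0, 6.8) after, so it travelled √(2.3² + 1.2²) ≈ 2.6 units.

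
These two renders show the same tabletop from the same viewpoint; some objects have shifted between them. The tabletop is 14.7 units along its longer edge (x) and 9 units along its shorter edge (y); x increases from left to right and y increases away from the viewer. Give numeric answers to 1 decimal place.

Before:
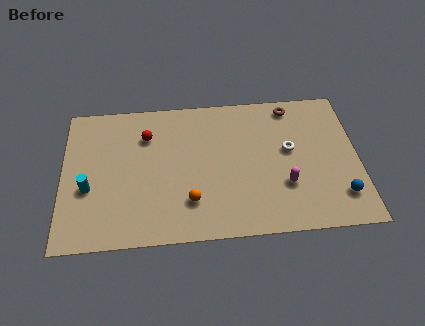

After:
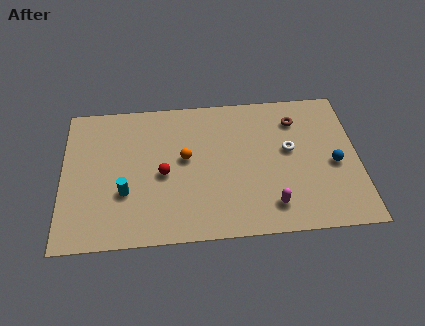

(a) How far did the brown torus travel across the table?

0.9

The brown torus was near (11.5, 7.9) before and (11.7, 7.0) after, so it travelled √(0.2² + 0.9²) ≈ 0.9 units.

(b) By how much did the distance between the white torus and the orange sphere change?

-0.5

The distance was about 5.7 in the first image and 5.2 in the second, so they moved 0.5 units closer together.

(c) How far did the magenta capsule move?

1.4

The magenta capsule moved from about (11.0, 2.9) to (10.3, 1.7), a distance of √(0.7² + 1.2²) ≈ 1.4.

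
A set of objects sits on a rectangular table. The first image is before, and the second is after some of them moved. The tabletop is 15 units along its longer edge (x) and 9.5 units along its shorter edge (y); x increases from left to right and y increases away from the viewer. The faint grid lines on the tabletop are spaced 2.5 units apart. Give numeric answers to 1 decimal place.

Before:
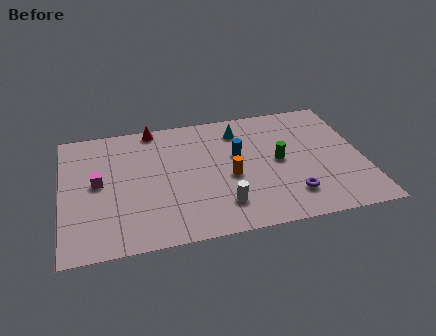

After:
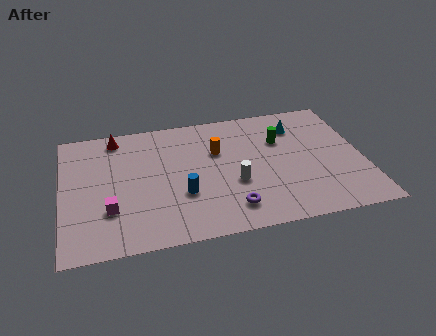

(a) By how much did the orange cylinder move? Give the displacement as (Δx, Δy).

(-0.5, 2.1)

From the two frames, the orange cylinder sits at roughly (8.3, 4.1) before and (7.8, 6.2) after.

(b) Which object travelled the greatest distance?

the blue cylinder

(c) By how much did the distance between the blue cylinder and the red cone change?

+0.8

Before: roughly 5.1 units apart; after: 5.9. That's 0.8 units further apart.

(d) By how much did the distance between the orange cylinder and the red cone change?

-0.4

The distance was about 5.8 in the first image and 5.4 in the second, so they moved 0.4 units closer together.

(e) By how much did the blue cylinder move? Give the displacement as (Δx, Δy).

(-2.9, -2.4)

The blue cylinder started near (8.8, 5.7) and ended near (5.9, 3.3).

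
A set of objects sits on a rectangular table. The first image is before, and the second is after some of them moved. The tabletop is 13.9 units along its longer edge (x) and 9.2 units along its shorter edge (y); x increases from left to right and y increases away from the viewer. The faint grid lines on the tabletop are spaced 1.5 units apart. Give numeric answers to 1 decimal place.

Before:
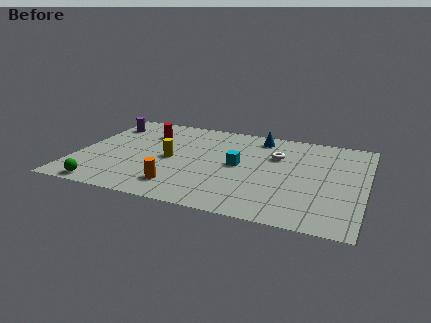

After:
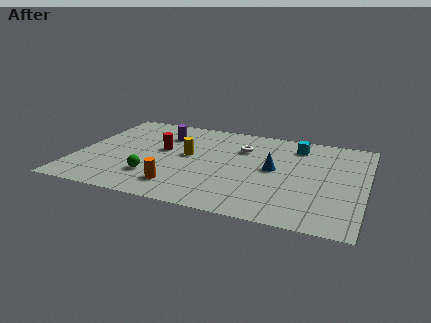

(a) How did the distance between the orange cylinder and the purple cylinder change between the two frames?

-1.7

Before: roughly 6.9 units apart; after: 5.2. That's 1.7 units closer together.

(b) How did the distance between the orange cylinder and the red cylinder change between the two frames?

-1.9

Before: roughly 5.5 units apart; after: 3.6. That's 1.9 units closer together.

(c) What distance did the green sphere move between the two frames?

2.7

The green sphere was near (1.7, 0.8) before and (3.9, 2.4) after, so it travelled √(2.2² + 1.6²) ≈ 2.7 units.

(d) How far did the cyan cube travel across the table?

3.8

The cyan cube moved from about (7.8, 4.7) to (10.4, 7.5), a distance of √(2.6² + 2.8²) ≈ 3.8.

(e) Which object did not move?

the orange cylinder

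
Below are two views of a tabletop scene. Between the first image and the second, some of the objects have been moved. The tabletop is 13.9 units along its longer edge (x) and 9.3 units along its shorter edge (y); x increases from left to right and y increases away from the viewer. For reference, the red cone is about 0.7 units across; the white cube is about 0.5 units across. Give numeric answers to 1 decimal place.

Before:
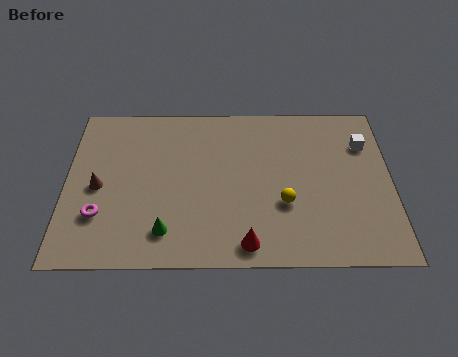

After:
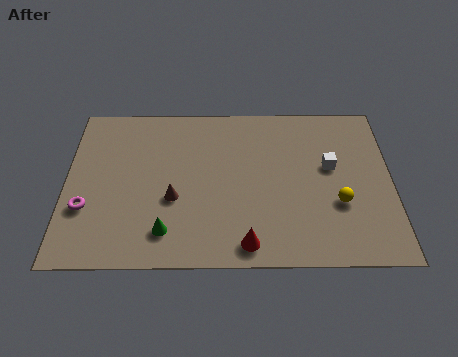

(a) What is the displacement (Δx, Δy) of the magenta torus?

(-0.6, 0.4)

From the two frames, the magenta torus sits at roughly (1.5, 2.7) before and (0.9, 3.1) after.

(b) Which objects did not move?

the red cone and the green cone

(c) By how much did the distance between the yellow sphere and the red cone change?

+1.8

Before: roughly 2.7 units apart; after: 4.5. That's 1.8 units further apart.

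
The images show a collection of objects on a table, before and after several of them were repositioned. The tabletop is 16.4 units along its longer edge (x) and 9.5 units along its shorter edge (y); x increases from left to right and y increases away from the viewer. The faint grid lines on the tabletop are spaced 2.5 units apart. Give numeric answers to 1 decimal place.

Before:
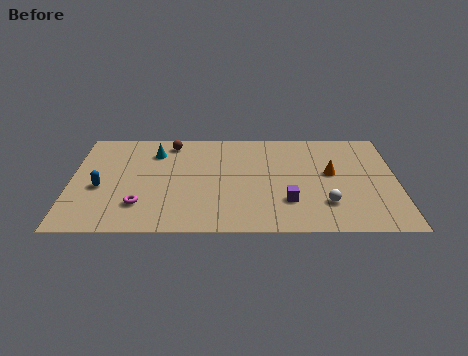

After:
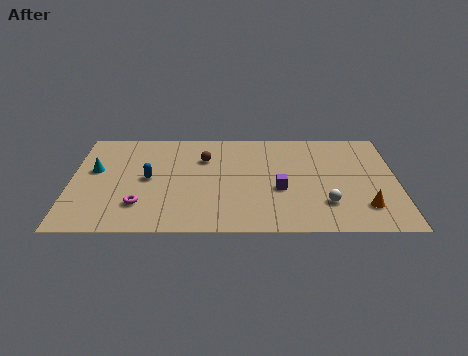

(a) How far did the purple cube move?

1.2

From (10.9, 2.7) to (10.5, 3.8), the purple cube covered √(0.4² + 1.1²) ≈ 1.2 units.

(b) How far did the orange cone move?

3.5

The orange cone was near (13.1, 5.3) before and (14.7, 2.2) after, so it travelled √(1.6² + 3.1²) ≈ 3.5 units.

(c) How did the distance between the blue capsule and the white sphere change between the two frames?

-2.2

The distance was about 11.4 in the first image and 9.2 in the second, so they moved 2.2 units closer together.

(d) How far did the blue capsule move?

2.5

The blue capsule was near (1.5, 4.0) before and (3.9, 4.8) after, so it travelled √(2.4² + 0.8²) ≈ 2.5 units.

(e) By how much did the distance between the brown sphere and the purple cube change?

-3.3

Before: roughly 8.1 units apart; after: 4.8. That's 3.3 units closer together.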